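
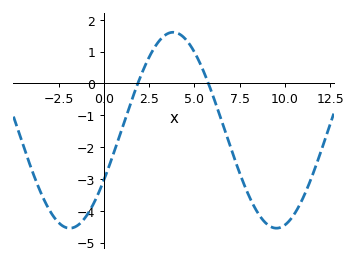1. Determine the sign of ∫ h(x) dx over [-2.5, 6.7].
negative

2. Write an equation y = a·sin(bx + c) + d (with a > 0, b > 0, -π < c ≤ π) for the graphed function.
y = 3.08sin(0.55x - 0.532) - 1.47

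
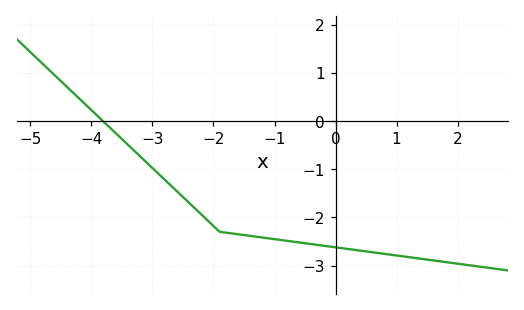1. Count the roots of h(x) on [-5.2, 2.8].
1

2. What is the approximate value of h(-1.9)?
-2.3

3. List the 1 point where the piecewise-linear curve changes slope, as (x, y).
(-1.9, -2.3)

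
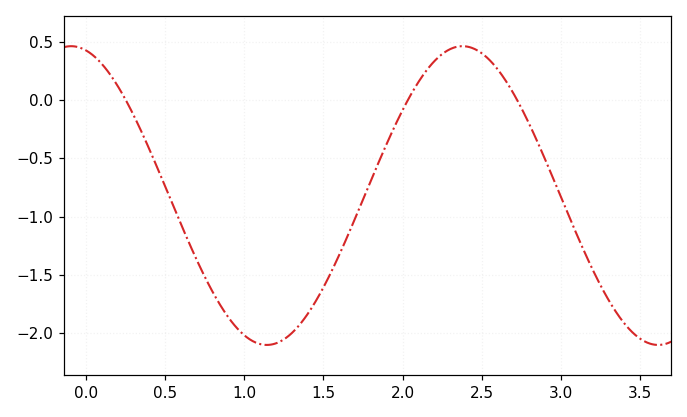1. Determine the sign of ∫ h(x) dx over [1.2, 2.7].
negative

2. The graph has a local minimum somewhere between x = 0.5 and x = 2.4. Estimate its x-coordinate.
1.14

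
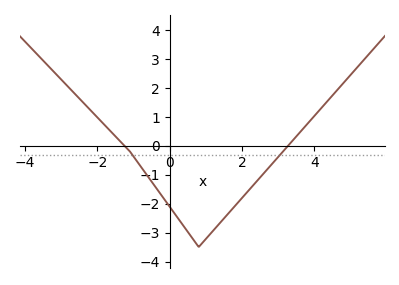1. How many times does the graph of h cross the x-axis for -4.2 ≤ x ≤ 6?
2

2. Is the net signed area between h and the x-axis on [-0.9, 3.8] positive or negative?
negative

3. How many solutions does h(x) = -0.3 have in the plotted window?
2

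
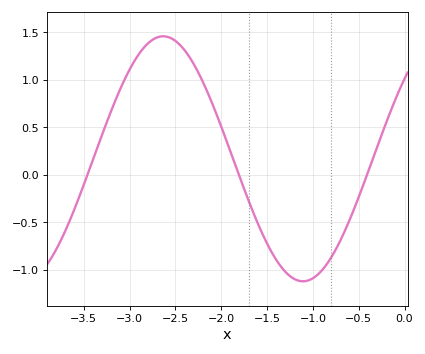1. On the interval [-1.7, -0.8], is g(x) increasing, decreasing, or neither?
neither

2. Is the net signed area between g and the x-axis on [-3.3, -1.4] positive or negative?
positive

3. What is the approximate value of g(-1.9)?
0.248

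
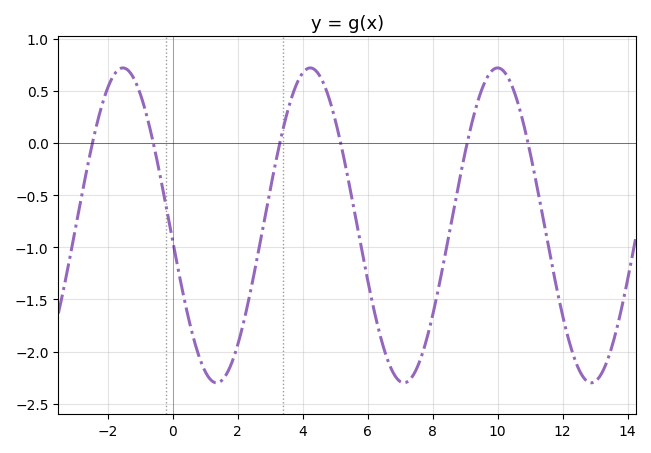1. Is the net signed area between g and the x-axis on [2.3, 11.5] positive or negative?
negative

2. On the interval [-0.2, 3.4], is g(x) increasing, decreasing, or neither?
neither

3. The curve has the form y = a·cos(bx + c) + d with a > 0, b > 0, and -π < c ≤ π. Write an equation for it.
y = 1.51cos(1.1x + 1.7) - 0.79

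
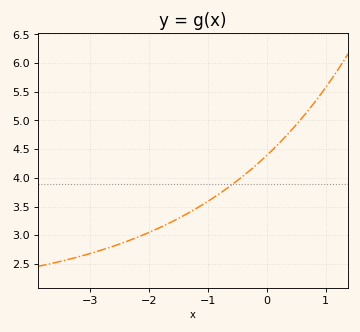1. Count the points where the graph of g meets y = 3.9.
1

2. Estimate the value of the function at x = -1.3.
3.4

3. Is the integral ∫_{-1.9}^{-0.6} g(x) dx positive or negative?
positive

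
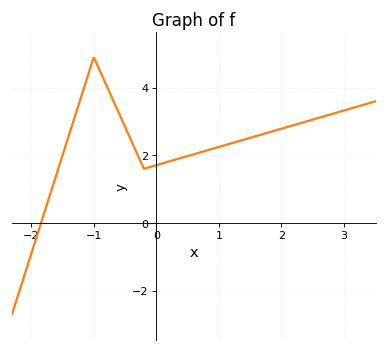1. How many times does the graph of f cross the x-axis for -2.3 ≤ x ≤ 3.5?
1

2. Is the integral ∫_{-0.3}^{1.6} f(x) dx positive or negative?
positive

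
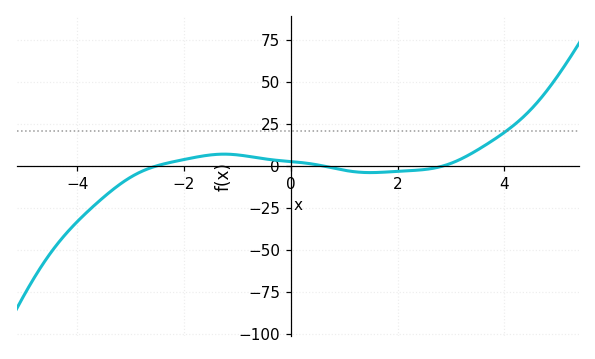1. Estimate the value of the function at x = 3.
2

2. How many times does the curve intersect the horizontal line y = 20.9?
1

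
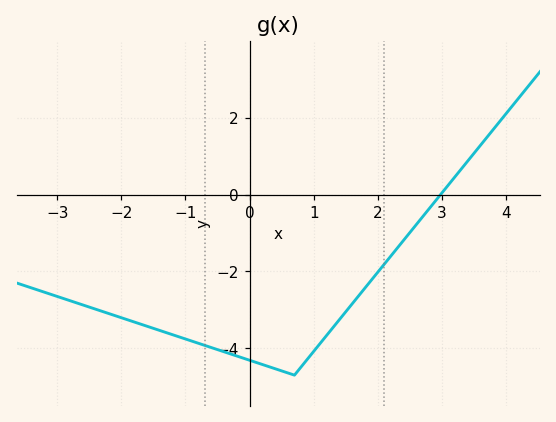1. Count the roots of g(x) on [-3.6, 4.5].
1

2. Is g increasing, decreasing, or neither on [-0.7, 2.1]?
neither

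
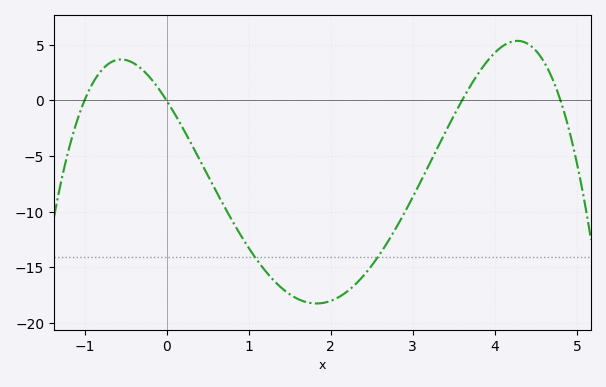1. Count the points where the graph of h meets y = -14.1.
2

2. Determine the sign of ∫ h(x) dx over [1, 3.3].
negative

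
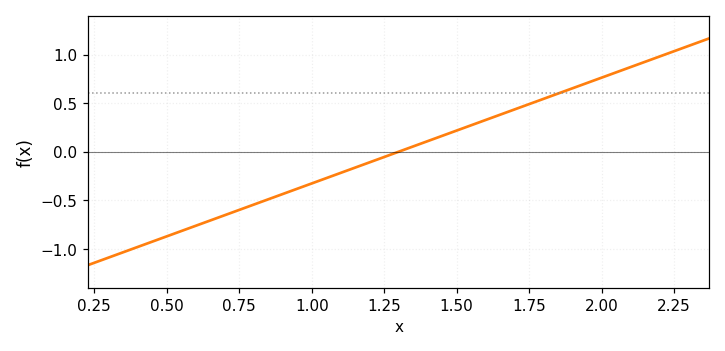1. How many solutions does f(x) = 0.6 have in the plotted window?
1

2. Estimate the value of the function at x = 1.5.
0.218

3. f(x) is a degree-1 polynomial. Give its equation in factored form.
y = 1.09(x - 1.3)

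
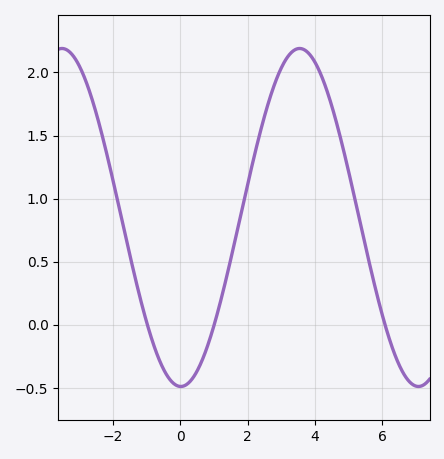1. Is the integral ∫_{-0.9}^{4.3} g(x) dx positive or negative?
positive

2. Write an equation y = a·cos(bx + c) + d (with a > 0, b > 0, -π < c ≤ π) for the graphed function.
y = 1.34cos(0.89x + 3.1) + 0.85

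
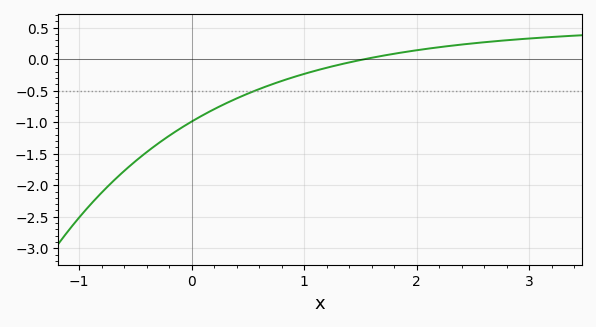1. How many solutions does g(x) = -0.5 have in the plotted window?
1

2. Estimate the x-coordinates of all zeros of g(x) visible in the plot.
1.54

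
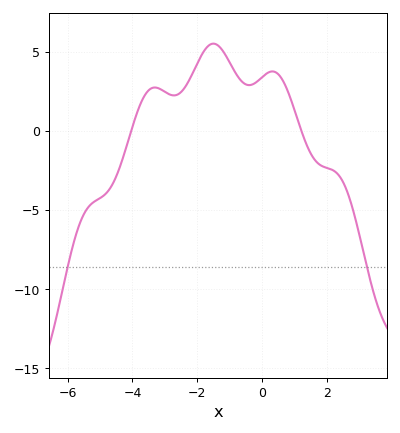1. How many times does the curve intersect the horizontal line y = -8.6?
2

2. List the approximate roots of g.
-4, 1.2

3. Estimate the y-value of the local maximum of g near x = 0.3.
4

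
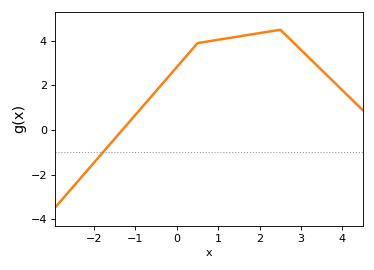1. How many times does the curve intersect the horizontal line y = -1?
1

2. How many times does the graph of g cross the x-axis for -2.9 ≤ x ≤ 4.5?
1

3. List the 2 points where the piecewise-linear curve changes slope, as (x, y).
(0.5, 3.9); (2.5, 4.5)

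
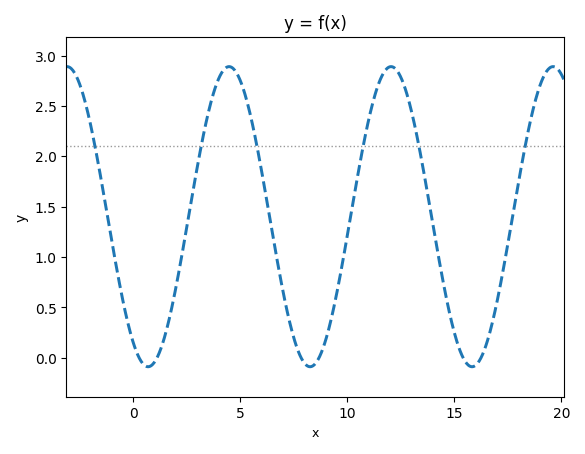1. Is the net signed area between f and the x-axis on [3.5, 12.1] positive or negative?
positive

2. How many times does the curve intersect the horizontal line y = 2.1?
6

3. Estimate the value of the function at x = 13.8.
1.55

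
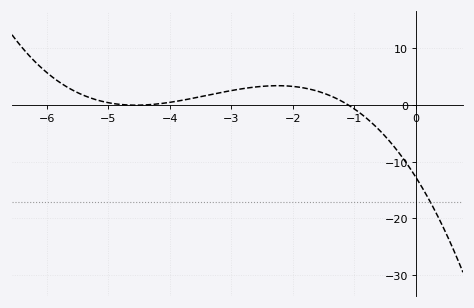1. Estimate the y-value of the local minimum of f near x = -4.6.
-0.043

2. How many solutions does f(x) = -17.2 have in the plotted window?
1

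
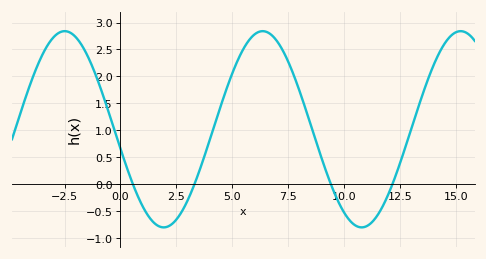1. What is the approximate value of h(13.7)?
1.9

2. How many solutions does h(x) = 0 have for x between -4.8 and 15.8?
4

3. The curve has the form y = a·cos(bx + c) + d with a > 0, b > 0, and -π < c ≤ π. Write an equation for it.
y = 1.82cos(0.71x + 1.8) + 1.02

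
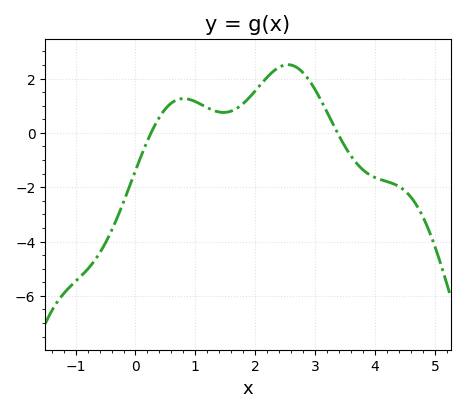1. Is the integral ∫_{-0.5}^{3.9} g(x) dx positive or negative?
positive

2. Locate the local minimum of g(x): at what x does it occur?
1.5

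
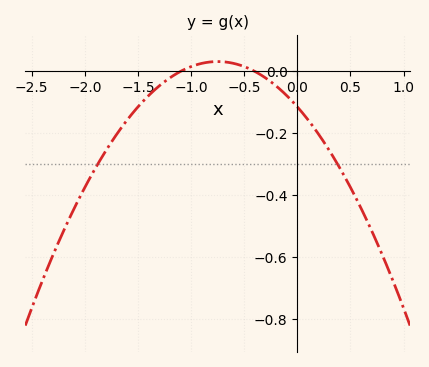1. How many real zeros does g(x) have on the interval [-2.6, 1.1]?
2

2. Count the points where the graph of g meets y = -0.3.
2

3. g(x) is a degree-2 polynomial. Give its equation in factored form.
y = -0.26(x + 1.1)(x + 0.4)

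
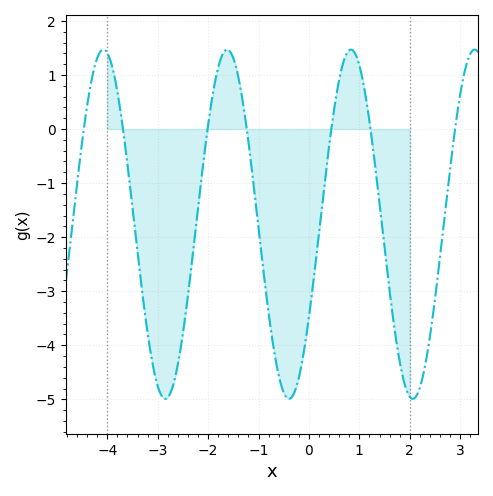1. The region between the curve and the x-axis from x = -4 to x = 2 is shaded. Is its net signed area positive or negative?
negative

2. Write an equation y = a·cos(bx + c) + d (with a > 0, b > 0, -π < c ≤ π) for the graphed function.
y = 3.23cos(2.56x - 2.13) - 1.76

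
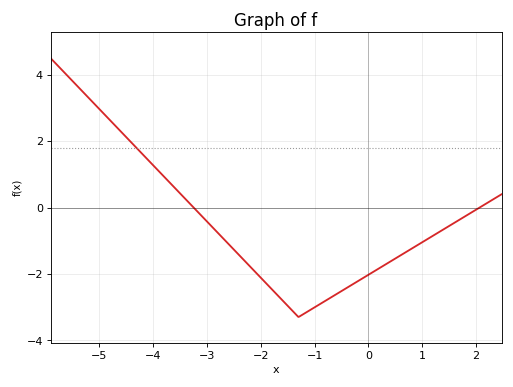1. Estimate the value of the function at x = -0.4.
-2.42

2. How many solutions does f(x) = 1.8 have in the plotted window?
1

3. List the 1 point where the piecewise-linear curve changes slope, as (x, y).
(-1.3, -3.3)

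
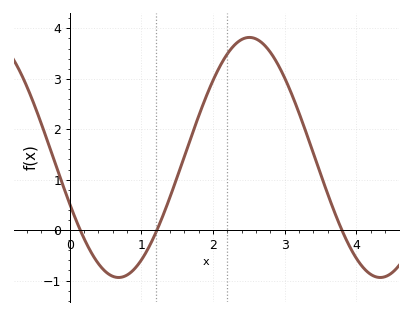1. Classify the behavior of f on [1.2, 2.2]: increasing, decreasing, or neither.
increasing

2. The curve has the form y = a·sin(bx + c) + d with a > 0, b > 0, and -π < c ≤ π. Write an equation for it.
y = 2.38sin(1.72x - 2.74) + 1.44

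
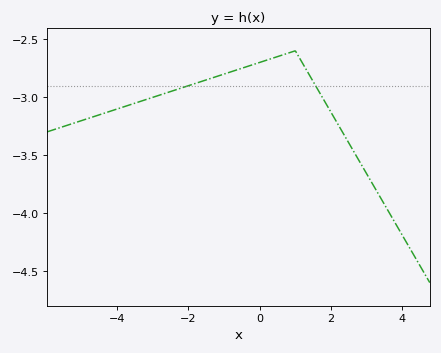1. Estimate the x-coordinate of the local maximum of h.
1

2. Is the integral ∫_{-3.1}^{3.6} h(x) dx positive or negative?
negative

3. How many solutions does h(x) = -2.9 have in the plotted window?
2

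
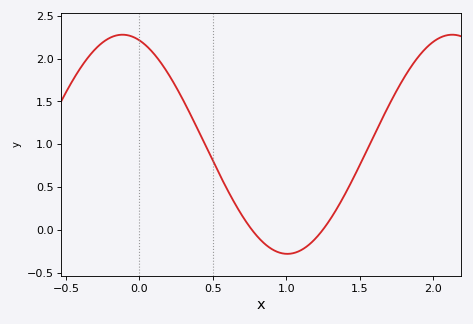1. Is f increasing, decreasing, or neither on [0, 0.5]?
decreasing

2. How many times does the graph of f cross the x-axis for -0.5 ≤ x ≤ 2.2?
2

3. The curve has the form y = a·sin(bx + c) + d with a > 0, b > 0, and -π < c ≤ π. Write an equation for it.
y = 1.28sin(2.8x + 1.89) + 1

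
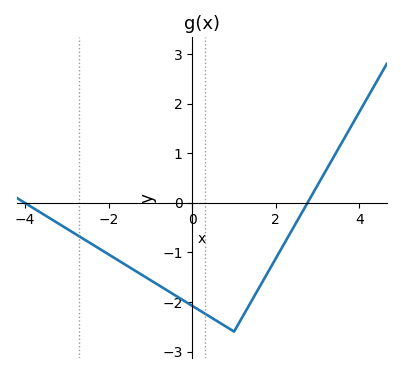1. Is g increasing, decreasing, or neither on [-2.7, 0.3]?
decreasing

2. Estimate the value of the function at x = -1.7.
-1.2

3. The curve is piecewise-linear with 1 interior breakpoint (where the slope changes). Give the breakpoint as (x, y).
(1, -2.6)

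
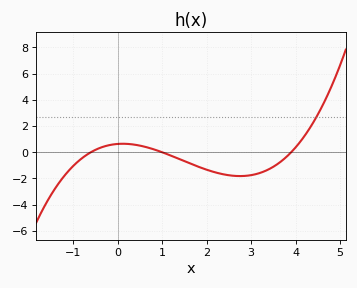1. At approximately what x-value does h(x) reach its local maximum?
0.117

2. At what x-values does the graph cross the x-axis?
-0.6, 1, 3.9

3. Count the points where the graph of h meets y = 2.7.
1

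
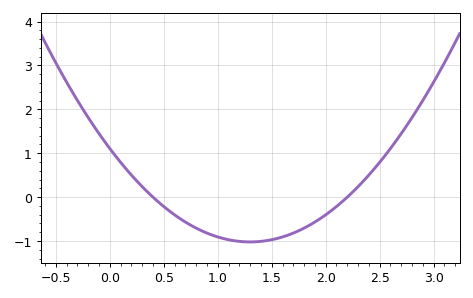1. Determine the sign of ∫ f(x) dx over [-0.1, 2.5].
negative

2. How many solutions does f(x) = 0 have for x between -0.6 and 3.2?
2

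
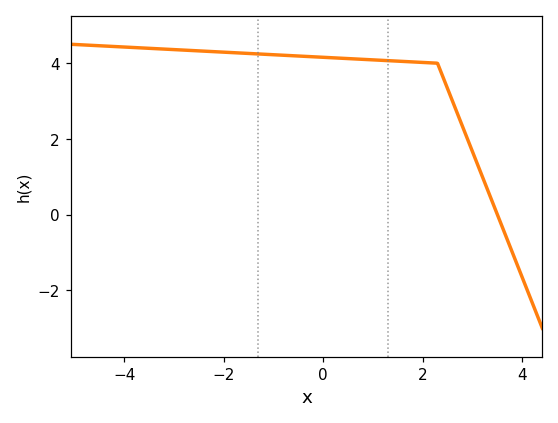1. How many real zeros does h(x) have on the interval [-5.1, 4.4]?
1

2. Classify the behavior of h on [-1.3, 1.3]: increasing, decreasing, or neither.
decreasing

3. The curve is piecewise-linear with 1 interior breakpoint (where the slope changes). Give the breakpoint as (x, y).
(2.3, 4)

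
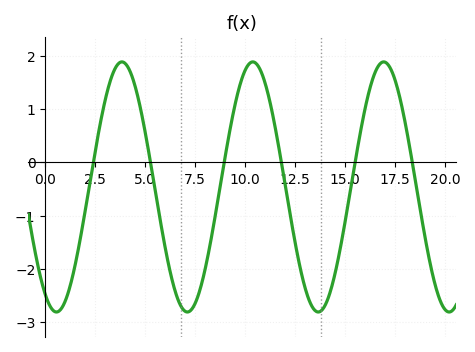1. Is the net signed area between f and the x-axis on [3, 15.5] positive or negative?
negative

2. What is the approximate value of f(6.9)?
-2.8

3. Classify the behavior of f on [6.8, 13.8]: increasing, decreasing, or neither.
neither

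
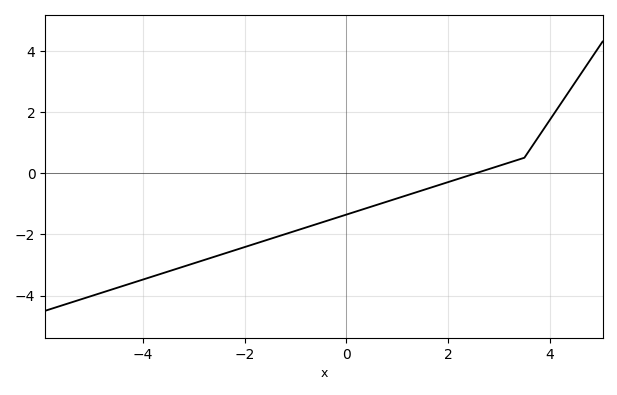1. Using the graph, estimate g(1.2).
-0.8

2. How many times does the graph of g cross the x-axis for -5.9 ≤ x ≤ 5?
1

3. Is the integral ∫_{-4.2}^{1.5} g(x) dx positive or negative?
negative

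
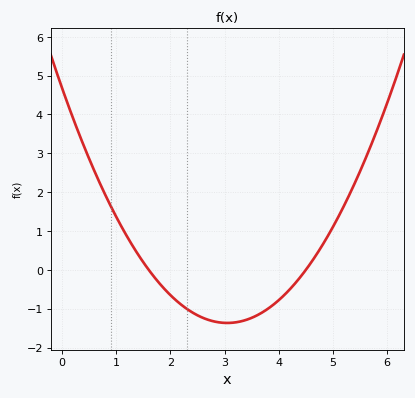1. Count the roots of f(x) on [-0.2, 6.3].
2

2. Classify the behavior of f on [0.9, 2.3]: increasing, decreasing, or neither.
decreasing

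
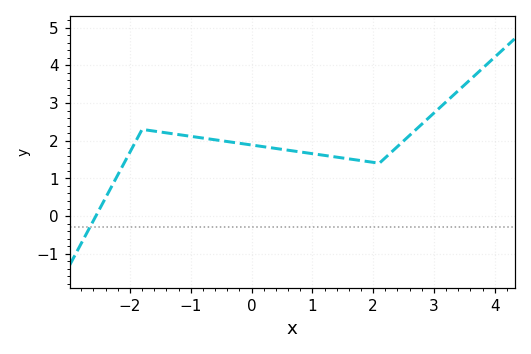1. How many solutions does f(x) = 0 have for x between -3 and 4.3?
1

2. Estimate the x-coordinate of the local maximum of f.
-1.8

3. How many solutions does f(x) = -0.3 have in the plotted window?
1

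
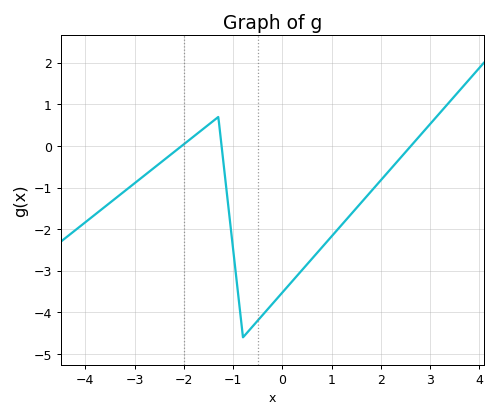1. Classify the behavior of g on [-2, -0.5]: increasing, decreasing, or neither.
neither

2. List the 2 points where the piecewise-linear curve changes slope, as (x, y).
(-1.3, 0.7); (-0.8, -4.6)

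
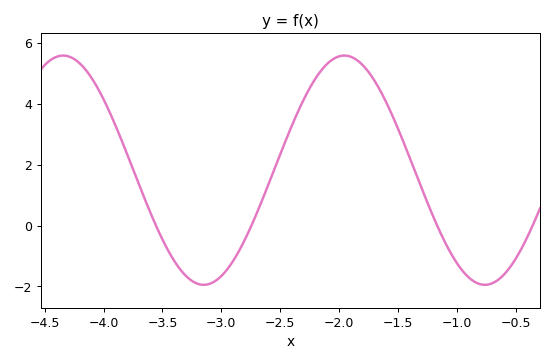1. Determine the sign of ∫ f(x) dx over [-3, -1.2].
positive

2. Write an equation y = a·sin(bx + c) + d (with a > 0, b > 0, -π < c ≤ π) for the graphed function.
y = 3.77sin(2.63x + 0.43) + 1.82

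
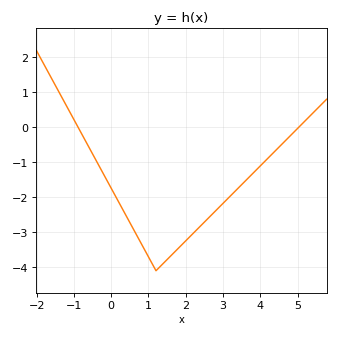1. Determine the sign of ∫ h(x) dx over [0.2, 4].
negative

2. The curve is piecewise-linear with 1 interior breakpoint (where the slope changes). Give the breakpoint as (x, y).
(1.2, -4.1)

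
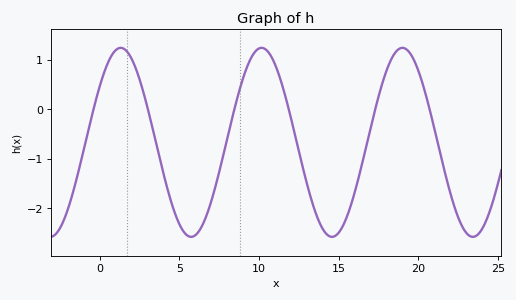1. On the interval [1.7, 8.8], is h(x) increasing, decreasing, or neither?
neither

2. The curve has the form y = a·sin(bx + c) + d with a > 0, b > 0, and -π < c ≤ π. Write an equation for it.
y = 1.91sin(0.71x + 0.64) - 0.67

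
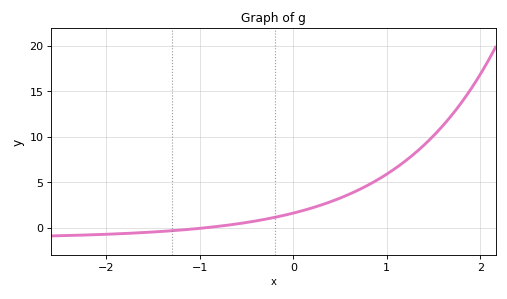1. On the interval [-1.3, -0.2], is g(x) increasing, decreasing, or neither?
increasing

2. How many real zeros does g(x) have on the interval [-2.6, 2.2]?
1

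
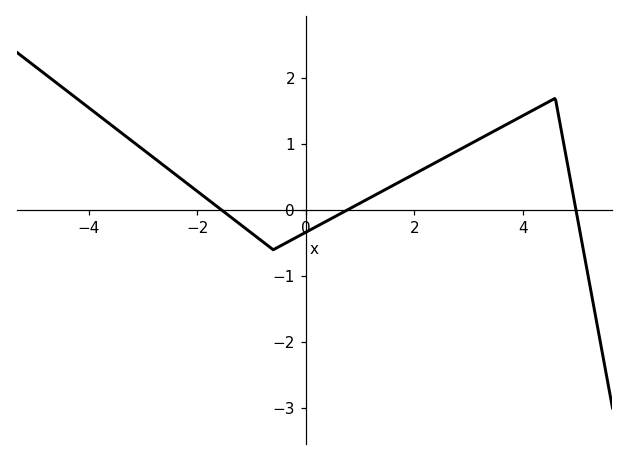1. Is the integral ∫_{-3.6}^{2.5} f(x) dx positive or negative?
positive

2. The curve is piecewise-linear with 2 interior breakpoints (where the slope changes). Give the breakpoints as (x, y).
(-0.6, -0.6); (4.6, 1.7)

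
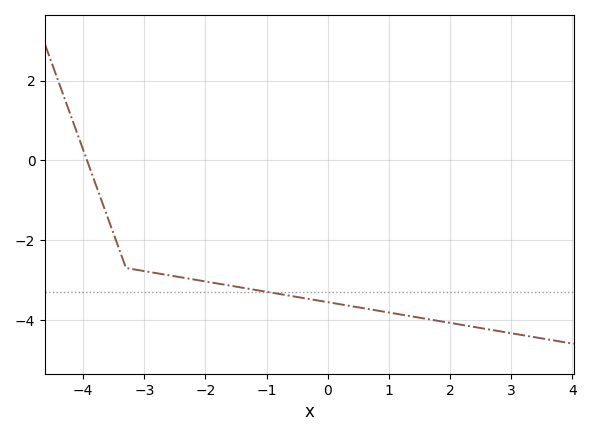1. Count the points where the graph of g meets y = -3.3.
1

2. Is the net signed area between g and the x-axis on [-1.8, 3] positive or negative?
negative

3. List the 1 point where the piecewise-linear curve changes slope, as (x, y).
(-3.3, -2.7)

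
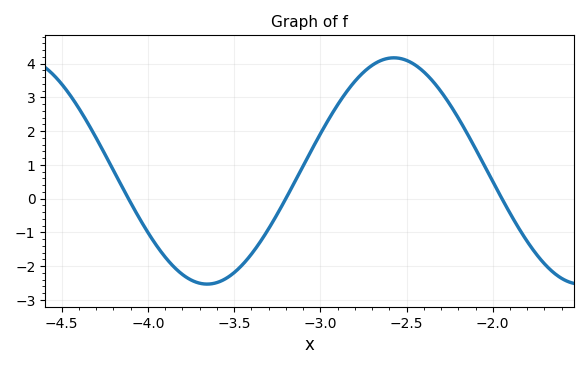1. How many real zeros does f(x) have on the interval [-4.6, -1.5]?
3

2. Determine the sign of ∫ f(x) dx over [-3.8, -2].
positive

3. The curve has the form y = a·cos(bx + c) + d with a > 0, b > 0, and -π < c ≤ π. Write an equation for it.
y = 3.35cos(2.9x + 1.18) + 0.82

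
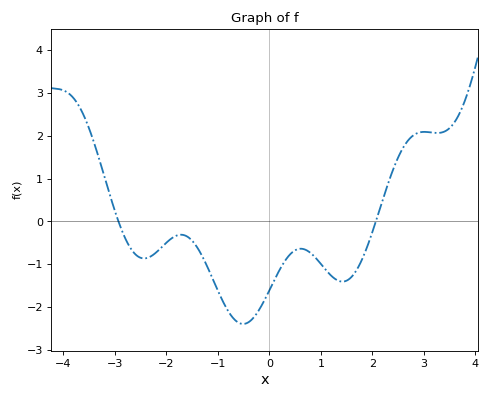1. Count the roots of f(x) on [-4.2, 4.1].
2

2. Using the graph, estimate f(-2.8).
-0.382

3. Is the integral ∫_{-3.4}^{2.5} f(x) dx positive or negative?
negative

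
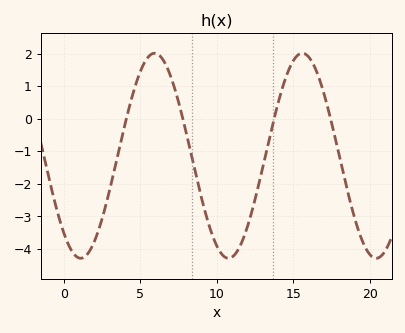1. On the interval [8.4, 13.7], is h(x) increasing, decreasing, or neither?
neither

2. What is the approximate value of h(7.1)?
1.14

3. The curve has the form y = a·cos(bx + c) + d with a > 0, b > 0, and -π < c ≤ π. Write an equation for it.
y = 3.15cos(0.65x + 2.43) - 1.14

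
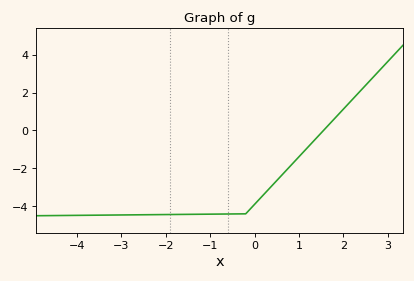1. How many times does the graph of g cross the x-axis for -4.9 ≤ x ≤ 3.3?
1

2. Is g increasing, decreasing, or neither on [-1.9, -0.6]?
increasing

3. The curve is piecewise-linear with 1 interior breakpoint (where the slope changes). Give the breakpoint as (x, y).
(-0.2, -4.4)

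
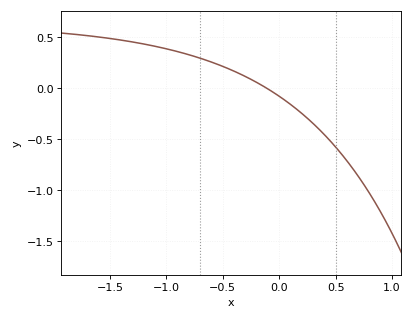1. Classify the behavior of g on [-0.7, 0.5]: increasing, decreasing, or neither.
decreasing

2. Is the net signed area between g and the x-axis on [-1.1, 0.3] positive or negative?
positive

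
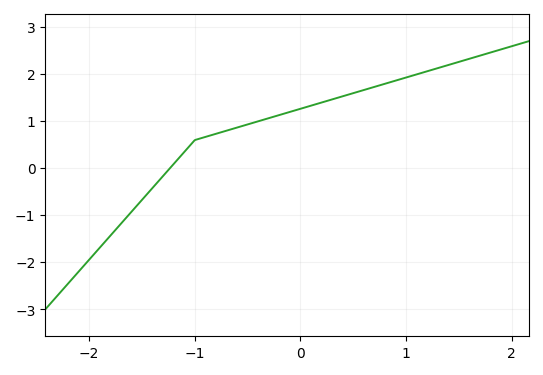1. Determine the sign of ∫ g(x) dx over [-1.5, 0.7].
positive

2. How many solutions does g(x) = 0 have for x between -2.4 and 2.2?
1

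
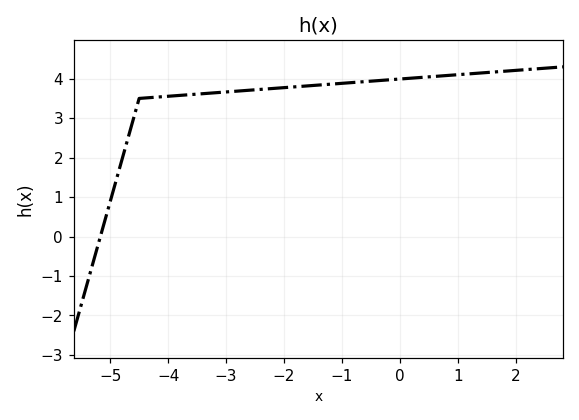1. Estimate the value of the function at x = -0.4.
3.9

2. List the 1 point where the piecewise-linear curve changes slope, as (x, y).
(-4.5, 3.5)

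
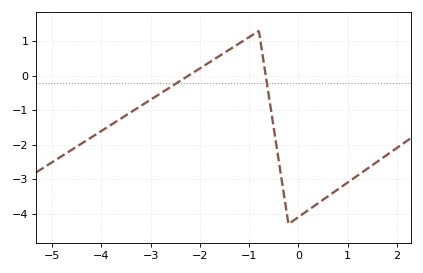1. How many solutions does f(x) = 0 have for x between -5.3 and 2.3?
2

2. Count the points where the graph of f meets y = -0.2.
2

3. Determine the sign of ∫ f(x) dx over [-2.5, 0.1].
negative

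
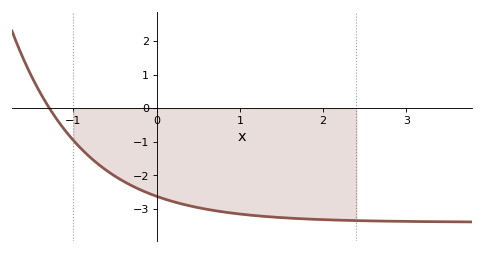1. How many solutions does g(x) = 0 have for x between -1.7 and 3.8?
1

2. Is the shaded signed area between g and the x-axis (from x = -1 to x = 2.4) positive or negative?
negative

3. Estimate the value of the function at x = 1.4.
-3.24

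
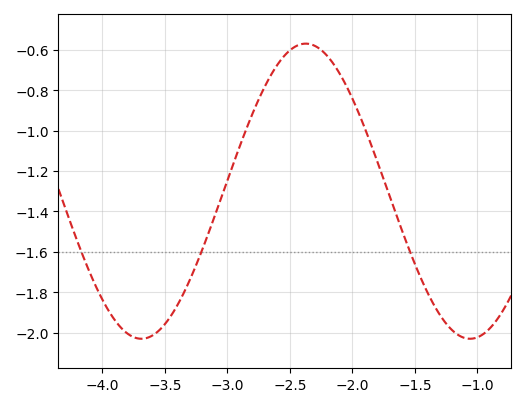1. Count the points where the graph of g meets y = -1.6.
3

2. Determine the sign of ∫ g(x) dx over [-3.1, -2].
negative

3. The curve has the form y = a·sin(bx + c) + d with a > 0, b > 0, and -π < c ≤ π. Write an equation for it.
y = 0.73sin(2.39x + 0.96) - 1.3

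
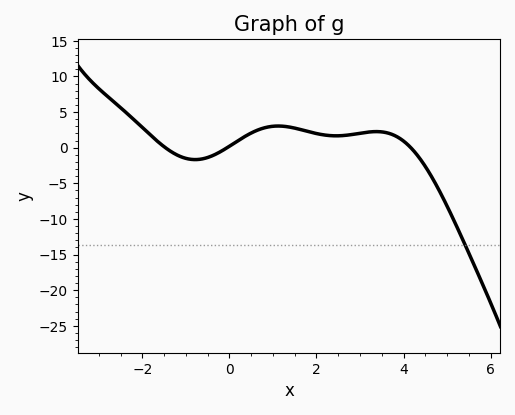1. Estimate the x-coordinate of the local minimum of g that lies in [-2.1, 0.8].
-0.8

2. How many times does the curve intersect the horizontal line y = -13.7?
1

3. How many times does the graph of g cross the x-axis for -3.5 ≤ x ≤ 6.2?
3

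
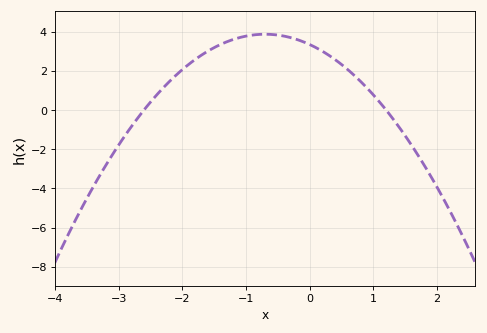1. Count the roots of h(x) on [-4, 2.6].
2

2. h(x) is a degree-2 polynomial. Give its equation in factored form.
y = -1.07(x + 2.6)(x - 1.2)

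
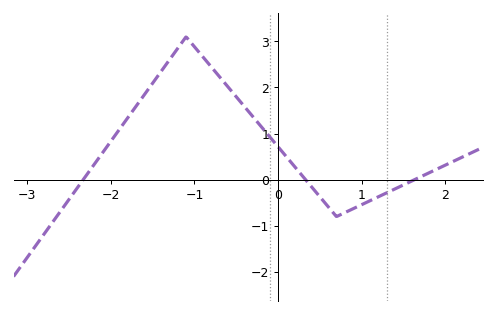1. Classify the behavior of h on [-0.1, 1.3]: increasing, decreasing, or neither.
neither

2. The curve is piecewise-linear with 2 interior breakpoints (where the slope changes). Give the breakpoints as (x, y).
(-1.1, 3.1); (0.7, -0.8)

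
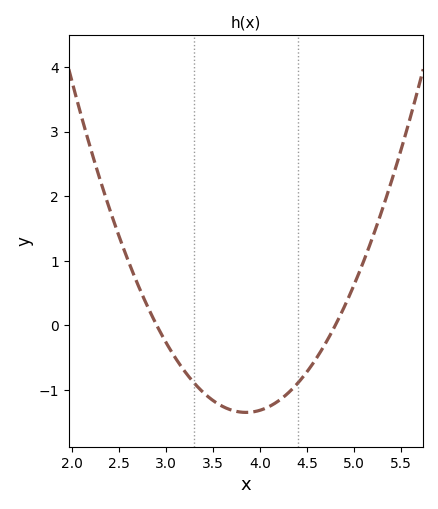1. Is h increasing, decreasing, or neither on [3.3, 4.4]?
neither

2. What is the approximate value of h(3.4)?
-1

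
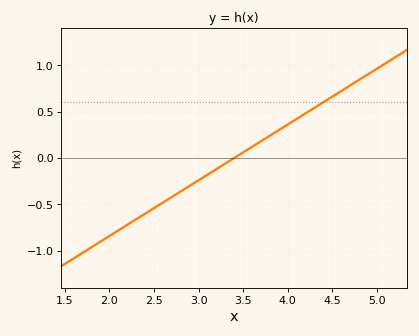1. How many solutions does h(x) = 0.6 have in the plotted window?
1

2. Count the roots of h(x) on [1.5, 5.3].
1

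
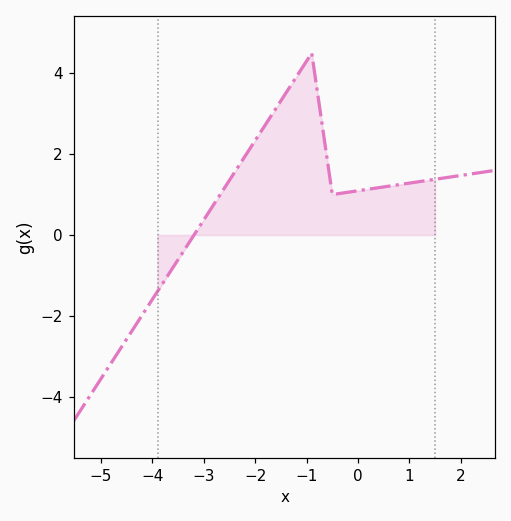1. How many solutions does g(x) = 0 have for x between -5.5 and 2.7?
1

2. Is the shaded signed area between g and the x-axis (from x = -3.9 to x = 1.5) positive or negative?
positive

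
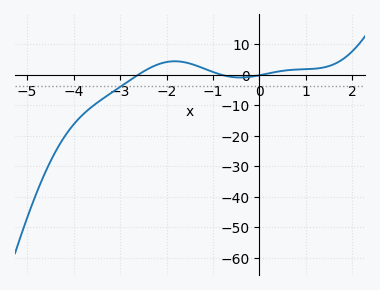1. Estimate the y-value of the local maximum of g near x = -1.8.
4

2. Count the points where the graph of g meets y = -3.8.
1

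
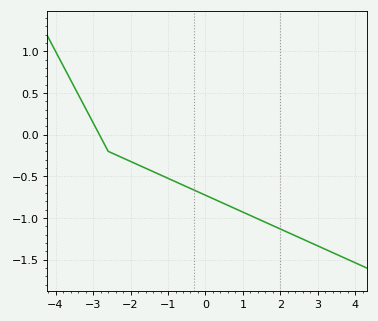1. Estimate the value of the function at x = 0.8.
-0.9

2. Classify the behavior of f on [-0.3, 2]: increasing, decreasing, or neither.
decreasing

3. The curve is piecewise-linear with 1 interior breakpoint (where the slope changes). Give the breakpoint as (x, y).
(-2.6, -0.2)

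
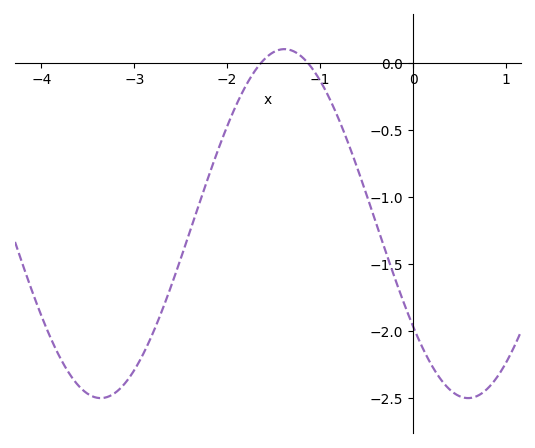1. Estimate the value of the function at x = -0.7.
-0.6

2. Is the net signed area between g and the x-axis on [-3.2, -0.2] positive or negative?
negative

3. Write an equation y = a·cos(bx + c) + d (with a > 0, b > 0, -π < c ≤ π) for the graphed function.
y = 1.3cos(1.6x + 2.2) - 1.2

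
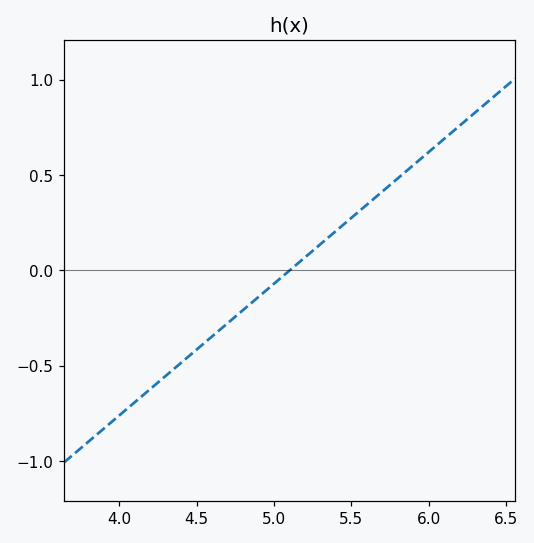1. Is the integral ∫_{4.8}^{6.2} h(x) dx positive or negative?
positive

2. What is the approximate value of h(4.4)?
-0.483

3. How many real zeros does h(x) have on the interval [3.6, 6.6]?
1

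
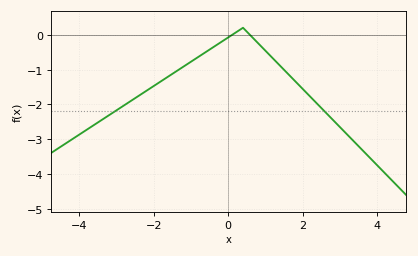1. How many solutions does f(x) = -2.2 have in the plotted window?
2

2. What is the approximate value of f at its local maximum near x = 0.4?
0.2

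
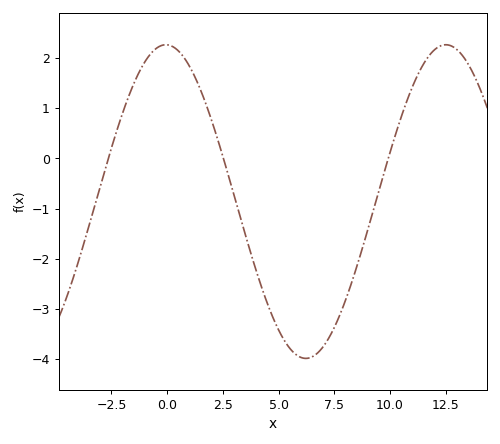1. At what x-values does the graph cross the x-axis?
-2.64, 2.53, 9.92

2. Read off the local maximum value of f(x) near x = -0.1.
2.27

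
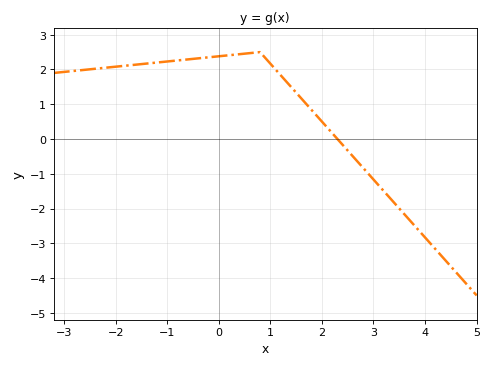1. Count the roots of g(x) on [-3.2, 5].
1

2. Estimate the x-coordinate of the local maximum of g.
0.797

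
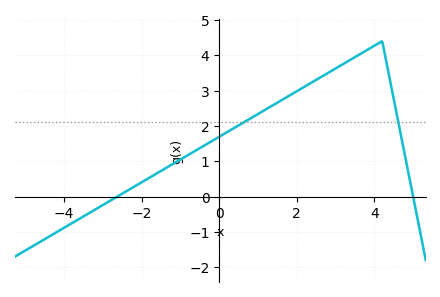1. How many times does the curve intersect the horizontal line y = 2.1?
2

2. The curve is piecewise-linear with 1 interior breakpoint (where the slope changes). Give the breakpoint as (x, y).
(4.2, 4.4)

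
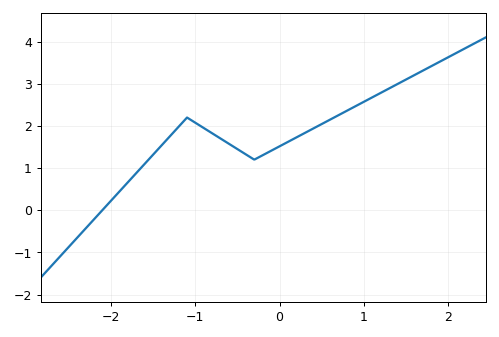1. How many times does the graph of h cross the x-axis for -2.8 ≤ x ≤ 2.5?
1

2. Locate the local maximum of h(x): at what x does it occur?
-1.1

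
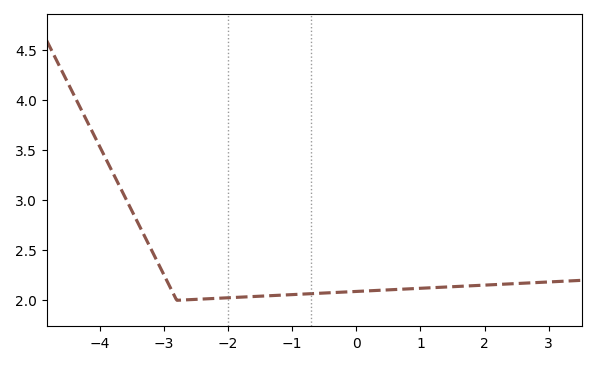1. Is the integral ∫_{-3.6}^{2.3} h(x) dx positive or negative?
positive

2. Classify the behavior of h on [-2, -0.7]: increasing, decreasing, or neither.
increasing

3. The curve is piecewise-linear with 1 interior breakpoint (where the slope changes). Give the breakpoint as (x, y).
(-2.8, 2)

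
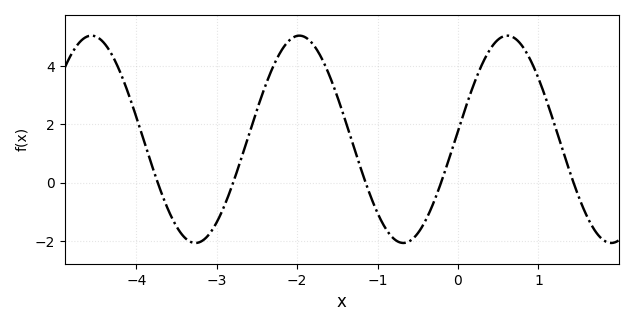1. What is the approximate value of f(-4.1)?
3.06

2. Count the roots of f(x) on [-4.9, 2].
5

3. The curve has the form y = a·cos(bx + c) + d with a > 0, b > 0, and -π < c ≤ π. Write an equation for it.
y = 3.55cos(2.43x - 1.49) + 1.49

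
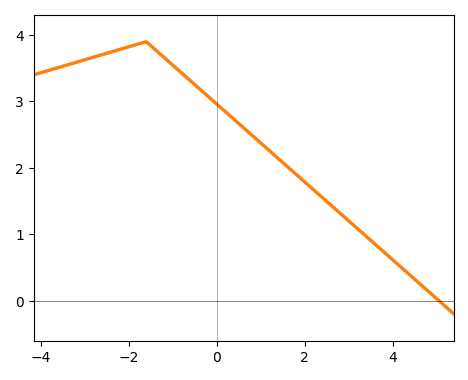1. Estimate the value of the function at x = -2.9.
3.65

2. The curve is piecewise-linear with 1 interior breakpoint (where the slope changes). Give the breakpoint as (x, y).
(-1.6, 3.9)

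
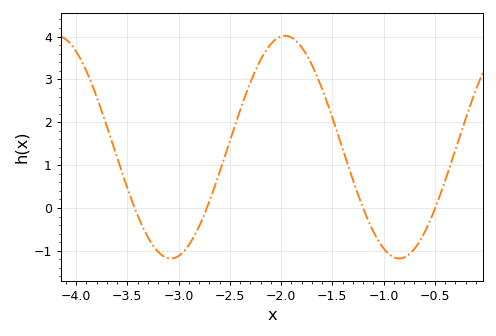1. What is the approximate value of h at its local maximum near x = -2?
4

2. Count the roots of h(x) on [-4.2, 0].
4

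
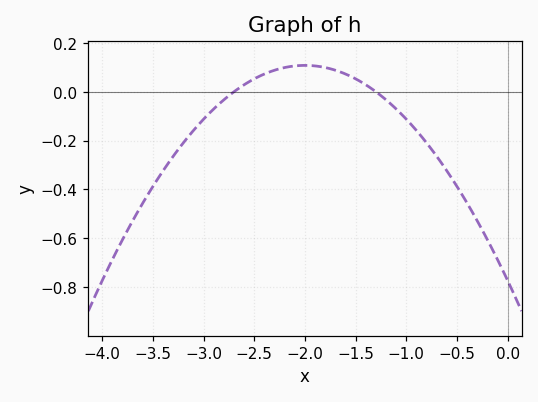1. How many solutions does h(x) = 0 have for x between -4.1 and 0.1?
2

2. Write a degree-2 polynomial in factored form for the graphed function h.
y = -0.22(x + 2.7)(x + 1.3)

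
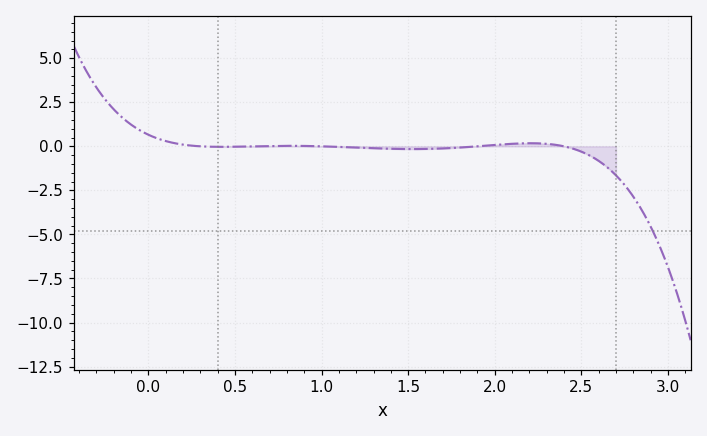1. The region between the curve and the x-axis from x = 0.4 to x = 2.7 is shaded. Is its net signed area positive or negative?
negative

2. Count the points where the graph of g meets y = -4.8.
1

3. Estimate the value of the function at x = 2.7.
-1.65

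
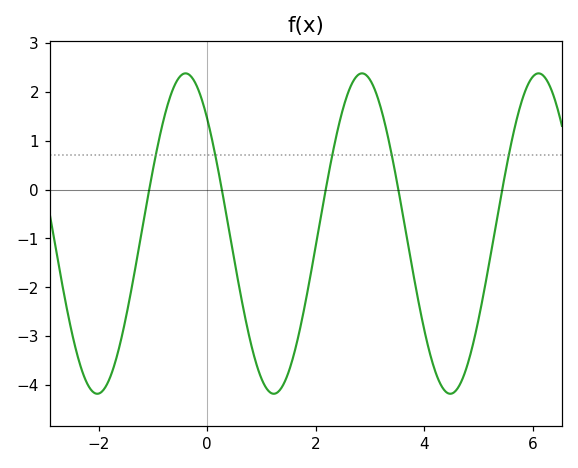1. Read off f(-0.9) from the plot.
0.967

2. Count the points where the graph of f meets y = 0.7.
5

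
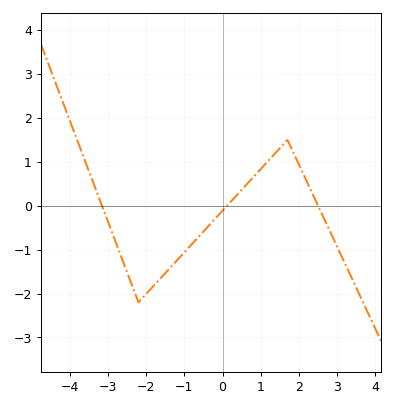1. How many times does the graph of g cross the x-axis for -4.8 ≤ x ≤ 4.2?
3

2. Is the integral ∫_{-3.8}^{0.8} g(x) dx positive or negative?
negative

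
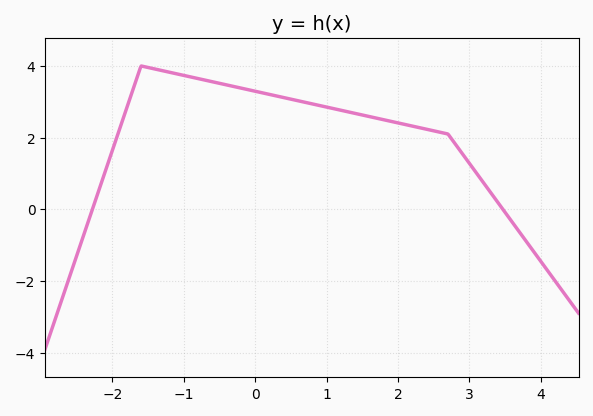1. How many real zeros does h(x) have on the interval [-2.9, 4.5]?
2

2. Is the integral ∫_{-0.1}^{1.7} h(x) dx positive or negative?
positive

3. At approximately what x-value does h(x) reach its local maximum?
-1.6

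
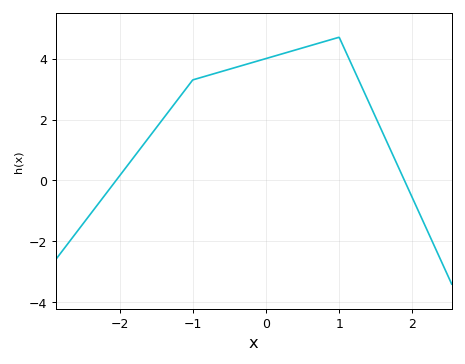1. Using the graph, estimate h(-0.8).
3.4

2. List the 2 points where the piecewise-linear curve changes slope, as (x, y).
(-1, 3.3); (1, 4.7)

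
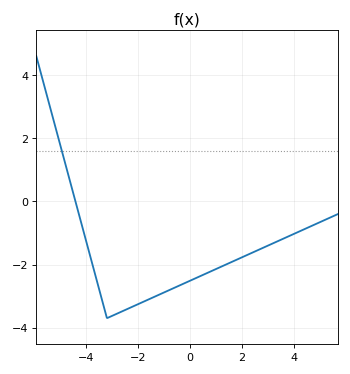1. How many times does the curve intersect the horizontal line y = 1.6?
1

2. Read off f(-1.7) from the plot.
-3.14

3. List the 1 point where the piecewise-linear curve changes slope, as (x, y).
(-3.2, -3.7)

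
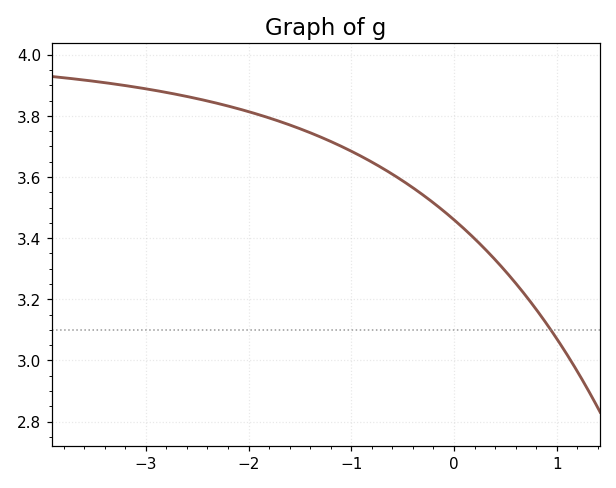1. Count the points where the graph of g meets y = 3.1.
1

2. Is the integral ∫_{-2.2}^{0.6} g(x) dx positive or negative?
positive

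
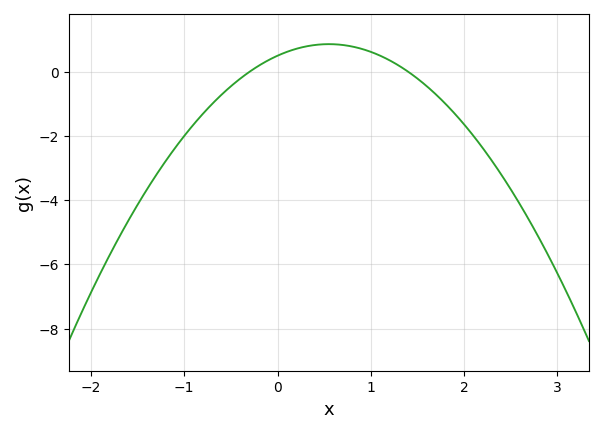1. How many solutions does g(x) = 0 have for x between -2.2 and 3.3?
2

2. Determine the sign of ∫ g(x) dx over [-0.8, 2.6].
negative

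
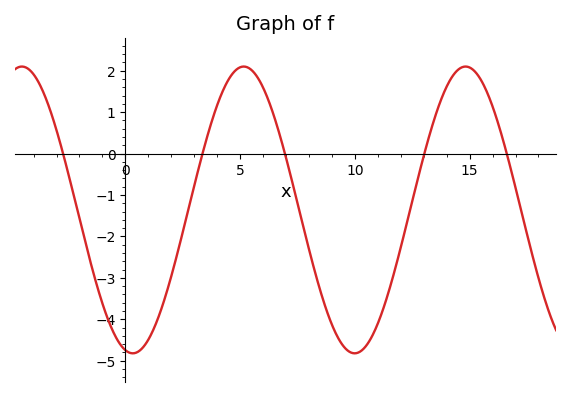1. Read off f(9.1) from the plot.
-4.3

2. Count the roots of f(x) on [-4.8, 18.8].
5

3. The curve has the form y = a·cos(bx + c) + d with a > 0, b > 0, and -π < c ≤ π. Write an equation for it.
y = 3.46cos(0.65x + 2.9) - 1.36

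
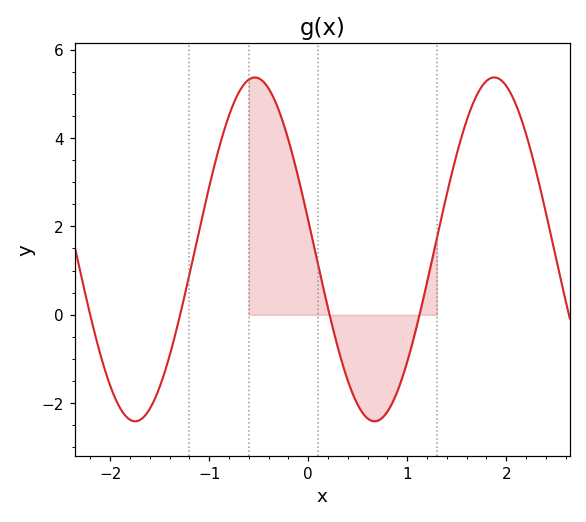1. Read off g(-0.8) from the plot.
4.5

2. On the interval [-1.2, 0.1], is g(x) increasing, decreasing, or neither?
neither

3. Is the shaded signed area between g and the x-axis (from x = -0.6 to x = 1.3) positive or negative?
positive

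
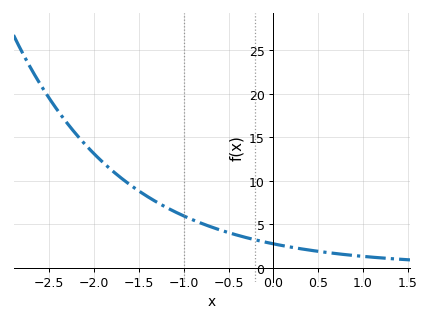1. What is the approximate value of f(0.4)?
2.03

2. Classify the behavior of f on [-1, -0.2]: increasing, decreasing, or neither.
decreasing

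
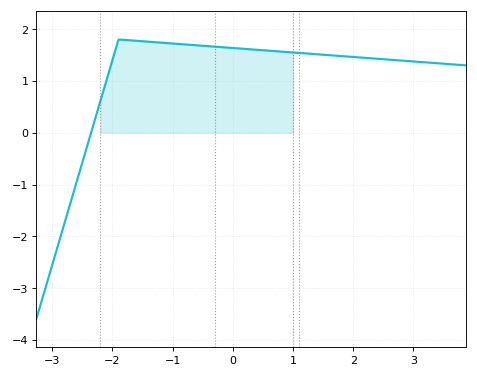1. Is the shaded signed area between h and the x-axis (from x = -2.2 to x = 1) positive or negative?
positive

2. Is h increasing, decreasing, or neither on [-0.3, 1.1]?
decreasing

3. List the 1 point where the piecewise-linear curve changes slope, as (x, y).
(-1.9, 1.8)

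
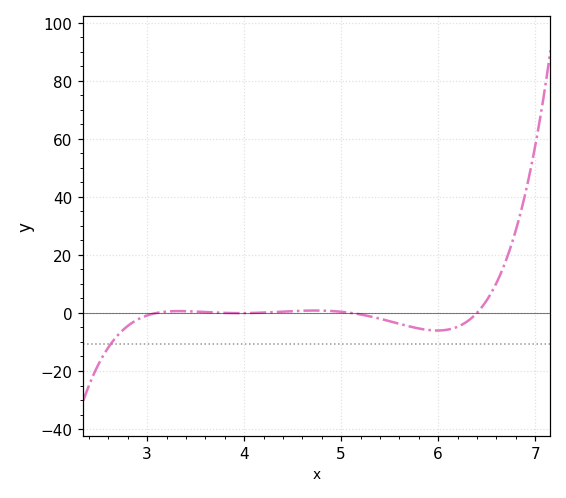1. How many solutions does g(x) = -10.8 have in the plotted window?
1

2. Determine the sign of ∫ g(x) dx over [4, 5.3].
positive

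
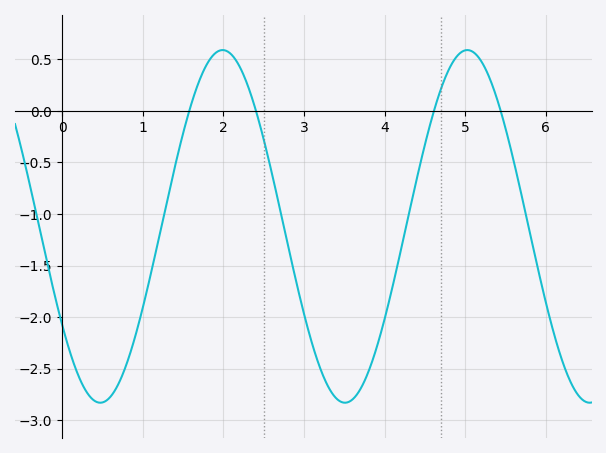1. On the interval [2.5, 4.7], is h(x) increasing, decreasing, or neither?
neither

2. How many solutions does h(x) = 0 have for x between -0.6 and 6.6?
4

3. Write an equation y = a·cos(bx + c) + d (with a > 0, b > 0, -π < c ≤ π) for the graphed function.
y = 1.71cos(2.07x + 2.16) - 1.12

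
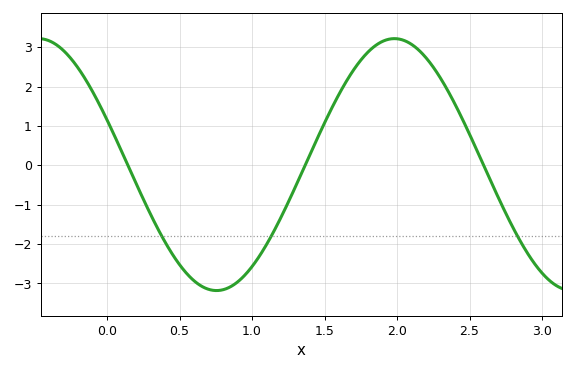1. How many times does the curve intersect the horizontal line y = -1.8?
3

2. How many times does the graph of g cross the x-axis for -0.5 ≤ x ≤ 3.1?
3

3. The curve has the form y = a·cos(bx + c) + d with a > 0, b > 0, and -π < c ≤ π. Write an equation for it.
y = 3.2cos(2.6x + 1.2) + 0.02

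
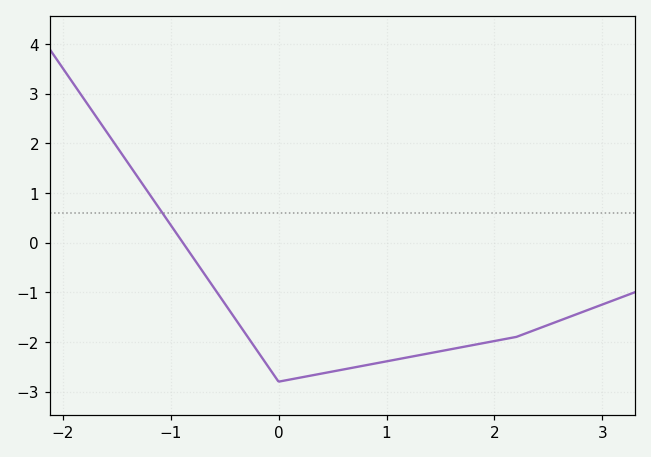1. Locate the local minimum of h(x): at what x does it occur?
0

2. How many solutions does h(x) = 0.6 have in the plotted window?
1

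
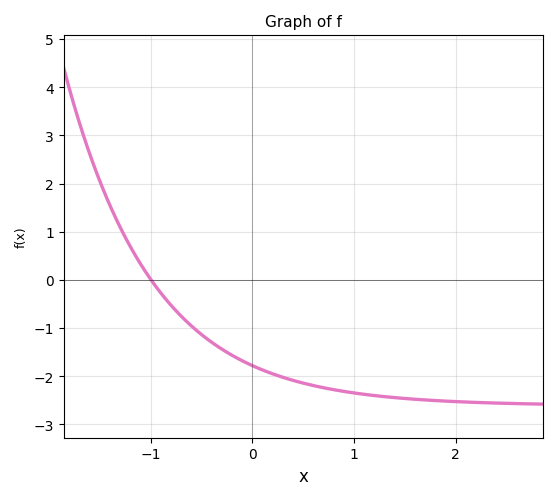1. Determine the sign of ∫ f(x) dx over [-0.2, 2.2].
negative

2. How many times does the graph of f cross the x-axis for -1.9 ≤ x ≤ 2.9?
1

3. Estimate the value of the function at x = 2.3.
-2.55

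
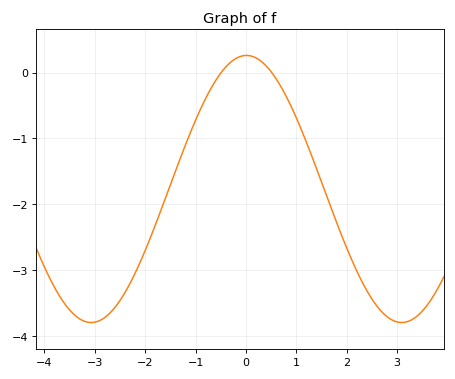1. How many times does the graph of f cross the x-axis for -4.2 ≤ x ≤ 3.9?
2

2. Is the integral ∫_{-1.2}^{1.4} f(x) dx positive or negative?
negative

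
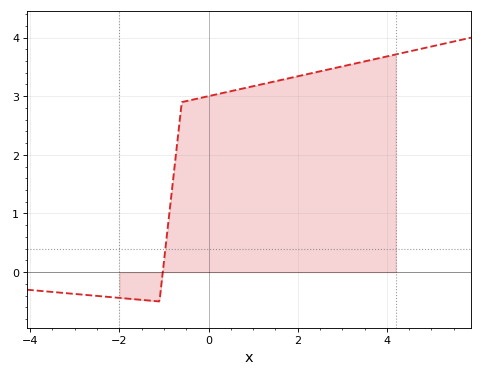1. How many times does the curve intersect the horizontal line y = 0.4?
1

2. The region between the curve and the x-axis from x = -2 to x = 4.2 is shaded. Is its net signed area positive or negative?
positive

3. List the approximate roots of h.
-1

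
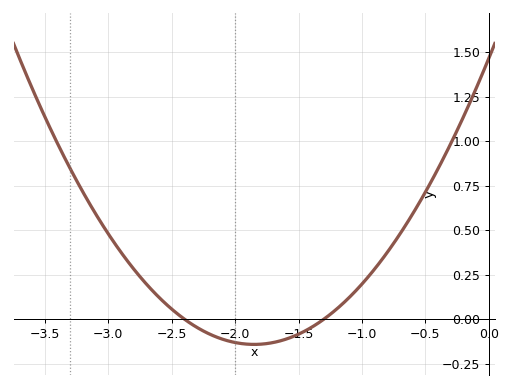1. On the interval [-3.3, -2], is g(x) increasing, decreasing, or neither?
decreasing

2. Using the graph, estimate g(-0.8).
0.38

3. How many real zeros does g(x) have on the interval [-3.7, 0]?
2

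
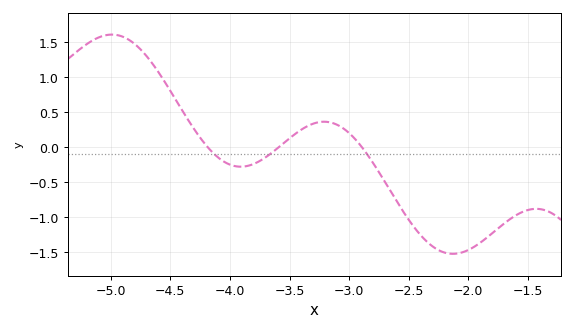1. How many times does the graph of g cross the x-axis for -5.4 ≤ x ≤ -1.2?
3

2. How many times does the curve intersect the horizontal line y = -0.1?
3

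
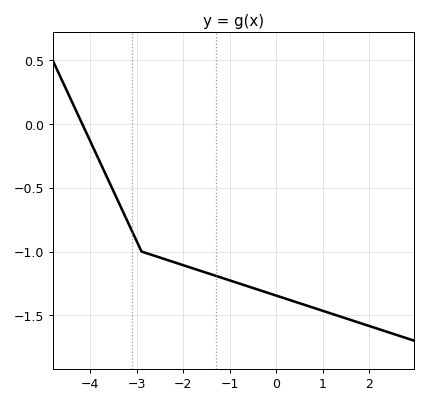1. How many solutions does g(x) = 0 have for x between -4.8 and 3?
1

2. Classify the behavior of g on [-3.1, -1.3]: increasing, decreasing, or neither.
decreasing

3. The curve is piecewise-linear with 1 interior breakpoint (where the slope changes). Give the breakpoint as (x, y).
(-2.9, -1)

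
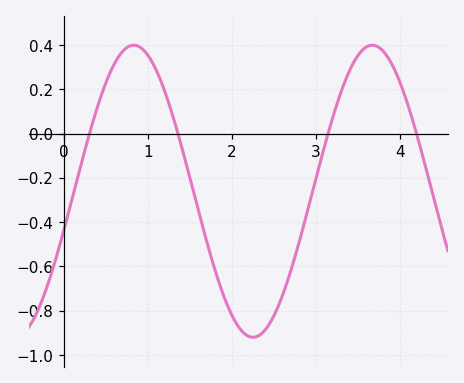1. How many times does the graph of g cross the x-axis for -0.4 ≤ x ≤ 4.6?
4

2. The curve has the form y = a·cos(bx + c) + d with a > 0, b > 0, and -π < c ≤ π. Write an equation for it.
y = 0.66cos(2.21x - 1.83) - 0.26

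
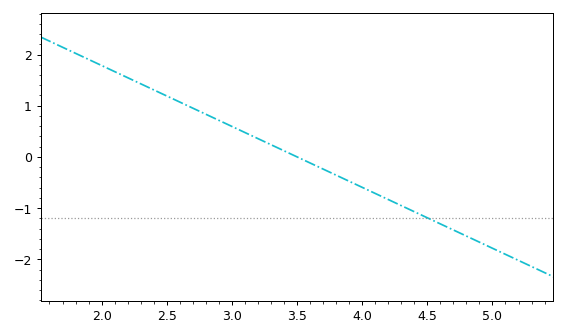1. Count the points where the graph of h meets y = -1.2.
1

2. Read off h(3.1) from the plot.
0.5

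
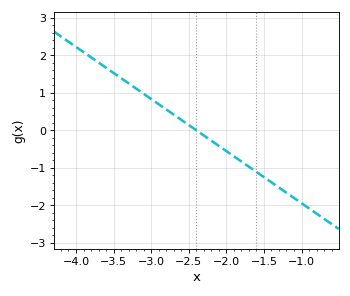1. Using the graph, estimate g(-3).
0.834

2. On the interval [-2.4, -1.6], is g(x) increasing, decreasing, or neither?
decreasing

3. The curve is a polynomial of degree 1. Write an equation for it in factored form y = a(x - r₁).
y = -1.39(x + 2.4)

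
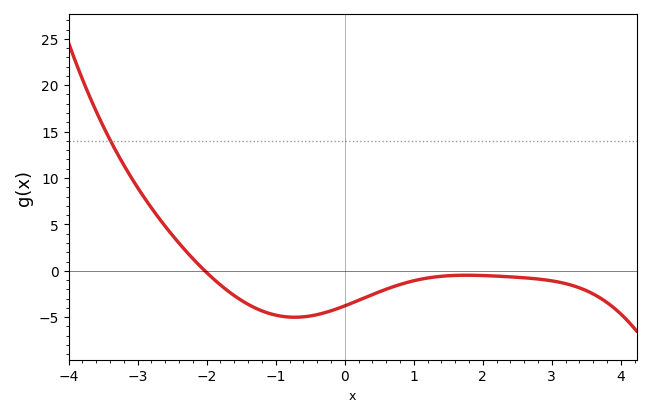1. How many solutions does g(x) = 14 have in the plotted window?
1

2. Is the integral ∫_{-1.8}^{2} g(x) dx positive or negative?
negative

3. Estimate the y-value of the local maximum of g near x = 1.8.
-0.477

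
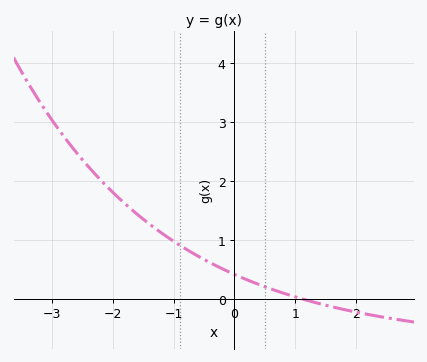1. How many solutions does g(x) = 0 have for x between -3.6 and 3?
1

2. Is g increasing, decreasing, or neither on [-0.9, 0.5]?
decreasing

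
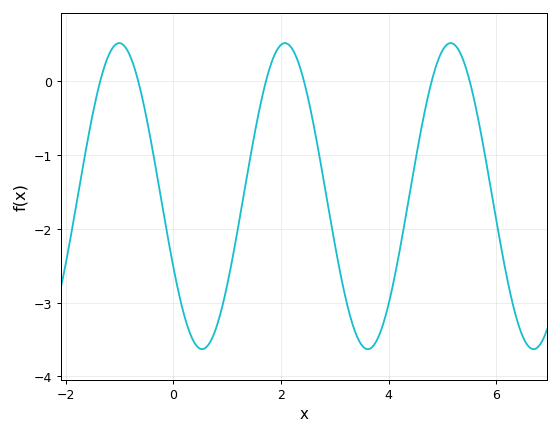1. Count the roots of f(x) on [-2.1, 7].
6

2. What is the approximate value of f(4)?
-3.02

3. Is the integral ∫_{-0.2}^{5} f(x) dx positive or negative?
negative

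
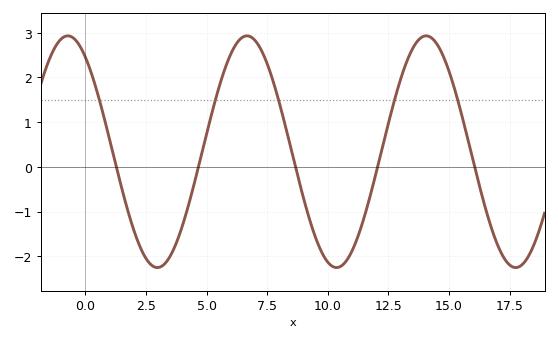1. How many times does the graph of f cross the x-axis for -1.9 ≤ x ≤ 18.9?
5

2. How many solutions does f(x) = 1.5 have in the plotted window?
5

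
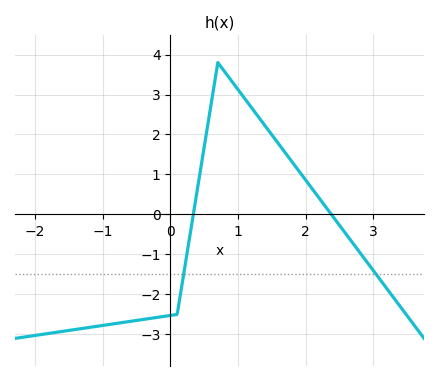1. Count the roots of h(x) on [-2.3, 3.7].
2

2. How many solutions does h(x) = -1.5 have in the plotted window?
2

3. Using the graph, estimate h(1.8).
1.3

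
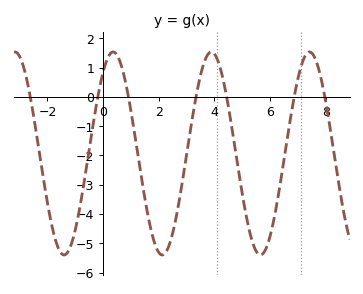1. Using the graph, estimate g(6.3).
-3.35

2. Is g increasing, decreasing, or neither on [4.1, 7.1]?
neither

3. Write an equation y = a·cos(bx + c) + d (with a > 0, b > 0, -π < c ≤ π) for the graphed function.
y = 3.47cos(1.78x - 0.642) - 1.93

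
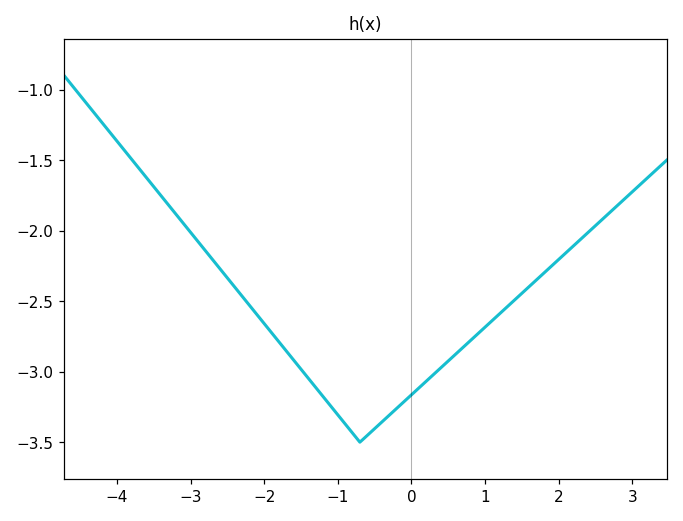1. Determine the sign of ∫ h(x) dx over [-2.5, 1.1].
negative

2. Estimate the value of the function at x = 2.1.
-2.16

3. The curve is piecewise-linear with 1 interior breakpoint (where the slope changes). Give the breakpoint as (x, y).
(-0.7, -3.5)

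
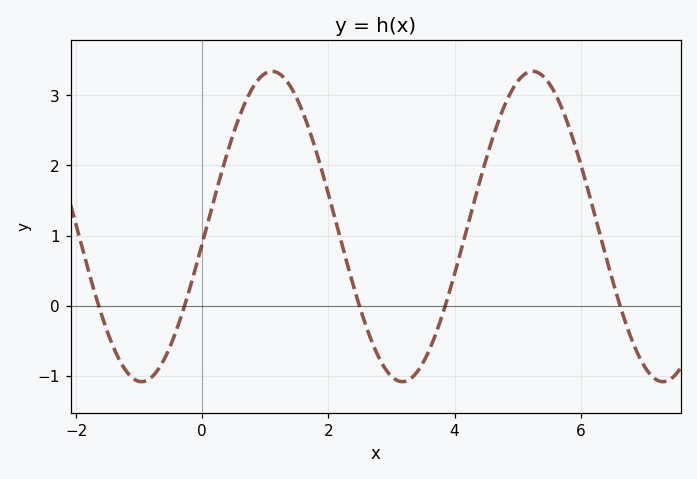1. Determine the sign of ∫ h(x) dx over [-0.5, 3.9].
positive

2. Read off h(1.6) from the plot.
2.74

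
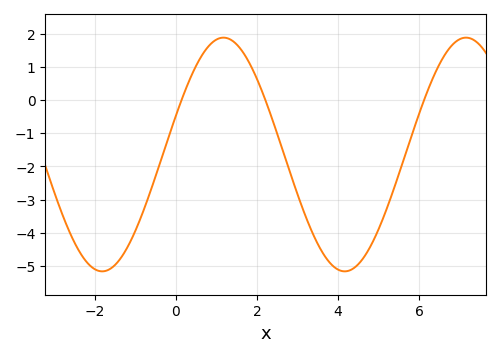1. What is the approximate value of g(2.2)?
0.021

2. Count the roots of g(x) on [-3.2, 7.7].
3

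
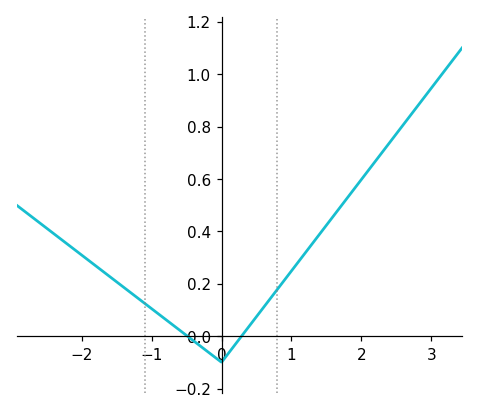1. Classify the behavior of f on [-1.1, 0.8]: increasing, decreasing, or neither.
neither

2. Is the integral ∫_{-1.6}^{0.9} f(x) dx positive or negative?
positive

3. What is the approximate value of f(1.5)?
0.423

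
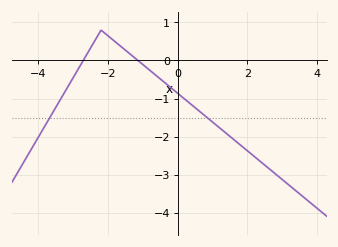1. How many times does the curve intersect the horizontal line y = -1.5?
2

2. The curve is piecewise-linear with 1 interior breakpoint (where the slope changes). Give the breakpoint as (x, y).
(-2.2, 0.8)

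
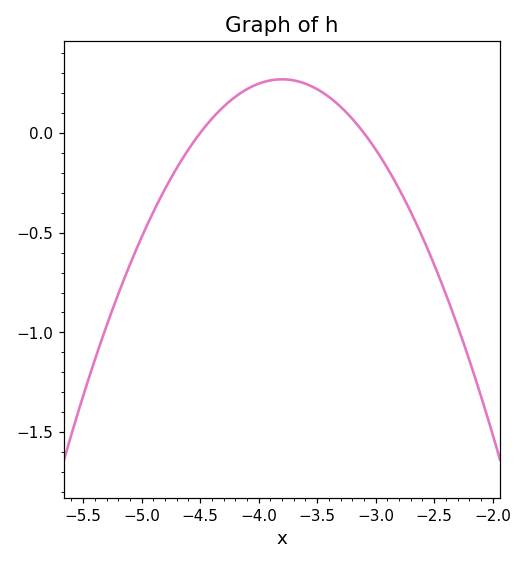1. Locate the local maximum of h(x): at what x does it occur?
-3.8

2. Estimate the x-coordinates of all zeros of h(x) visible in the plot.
-4.5, -3.1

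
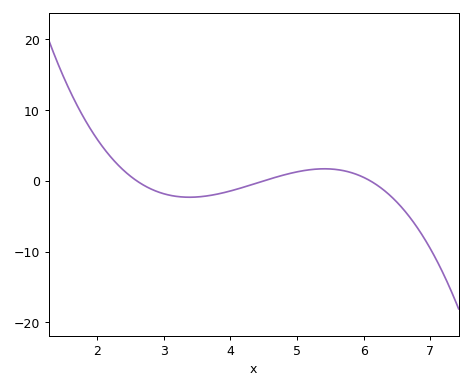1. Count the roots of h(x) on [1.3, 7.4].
3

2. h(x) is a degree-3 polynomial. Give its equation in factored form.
y = -0.97(x - 2.6)(x - 4.5)(x - 6.1)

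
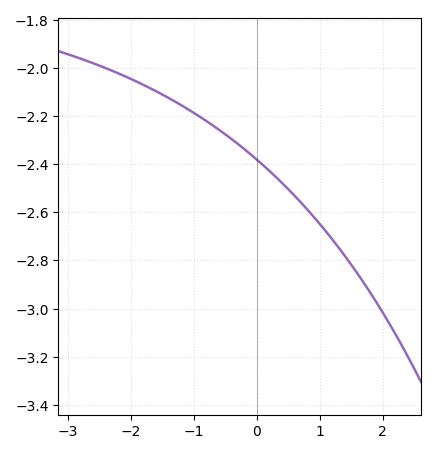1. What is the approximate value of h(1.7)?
-2.89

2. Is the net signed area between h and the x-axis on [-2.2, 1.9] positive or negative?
negative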